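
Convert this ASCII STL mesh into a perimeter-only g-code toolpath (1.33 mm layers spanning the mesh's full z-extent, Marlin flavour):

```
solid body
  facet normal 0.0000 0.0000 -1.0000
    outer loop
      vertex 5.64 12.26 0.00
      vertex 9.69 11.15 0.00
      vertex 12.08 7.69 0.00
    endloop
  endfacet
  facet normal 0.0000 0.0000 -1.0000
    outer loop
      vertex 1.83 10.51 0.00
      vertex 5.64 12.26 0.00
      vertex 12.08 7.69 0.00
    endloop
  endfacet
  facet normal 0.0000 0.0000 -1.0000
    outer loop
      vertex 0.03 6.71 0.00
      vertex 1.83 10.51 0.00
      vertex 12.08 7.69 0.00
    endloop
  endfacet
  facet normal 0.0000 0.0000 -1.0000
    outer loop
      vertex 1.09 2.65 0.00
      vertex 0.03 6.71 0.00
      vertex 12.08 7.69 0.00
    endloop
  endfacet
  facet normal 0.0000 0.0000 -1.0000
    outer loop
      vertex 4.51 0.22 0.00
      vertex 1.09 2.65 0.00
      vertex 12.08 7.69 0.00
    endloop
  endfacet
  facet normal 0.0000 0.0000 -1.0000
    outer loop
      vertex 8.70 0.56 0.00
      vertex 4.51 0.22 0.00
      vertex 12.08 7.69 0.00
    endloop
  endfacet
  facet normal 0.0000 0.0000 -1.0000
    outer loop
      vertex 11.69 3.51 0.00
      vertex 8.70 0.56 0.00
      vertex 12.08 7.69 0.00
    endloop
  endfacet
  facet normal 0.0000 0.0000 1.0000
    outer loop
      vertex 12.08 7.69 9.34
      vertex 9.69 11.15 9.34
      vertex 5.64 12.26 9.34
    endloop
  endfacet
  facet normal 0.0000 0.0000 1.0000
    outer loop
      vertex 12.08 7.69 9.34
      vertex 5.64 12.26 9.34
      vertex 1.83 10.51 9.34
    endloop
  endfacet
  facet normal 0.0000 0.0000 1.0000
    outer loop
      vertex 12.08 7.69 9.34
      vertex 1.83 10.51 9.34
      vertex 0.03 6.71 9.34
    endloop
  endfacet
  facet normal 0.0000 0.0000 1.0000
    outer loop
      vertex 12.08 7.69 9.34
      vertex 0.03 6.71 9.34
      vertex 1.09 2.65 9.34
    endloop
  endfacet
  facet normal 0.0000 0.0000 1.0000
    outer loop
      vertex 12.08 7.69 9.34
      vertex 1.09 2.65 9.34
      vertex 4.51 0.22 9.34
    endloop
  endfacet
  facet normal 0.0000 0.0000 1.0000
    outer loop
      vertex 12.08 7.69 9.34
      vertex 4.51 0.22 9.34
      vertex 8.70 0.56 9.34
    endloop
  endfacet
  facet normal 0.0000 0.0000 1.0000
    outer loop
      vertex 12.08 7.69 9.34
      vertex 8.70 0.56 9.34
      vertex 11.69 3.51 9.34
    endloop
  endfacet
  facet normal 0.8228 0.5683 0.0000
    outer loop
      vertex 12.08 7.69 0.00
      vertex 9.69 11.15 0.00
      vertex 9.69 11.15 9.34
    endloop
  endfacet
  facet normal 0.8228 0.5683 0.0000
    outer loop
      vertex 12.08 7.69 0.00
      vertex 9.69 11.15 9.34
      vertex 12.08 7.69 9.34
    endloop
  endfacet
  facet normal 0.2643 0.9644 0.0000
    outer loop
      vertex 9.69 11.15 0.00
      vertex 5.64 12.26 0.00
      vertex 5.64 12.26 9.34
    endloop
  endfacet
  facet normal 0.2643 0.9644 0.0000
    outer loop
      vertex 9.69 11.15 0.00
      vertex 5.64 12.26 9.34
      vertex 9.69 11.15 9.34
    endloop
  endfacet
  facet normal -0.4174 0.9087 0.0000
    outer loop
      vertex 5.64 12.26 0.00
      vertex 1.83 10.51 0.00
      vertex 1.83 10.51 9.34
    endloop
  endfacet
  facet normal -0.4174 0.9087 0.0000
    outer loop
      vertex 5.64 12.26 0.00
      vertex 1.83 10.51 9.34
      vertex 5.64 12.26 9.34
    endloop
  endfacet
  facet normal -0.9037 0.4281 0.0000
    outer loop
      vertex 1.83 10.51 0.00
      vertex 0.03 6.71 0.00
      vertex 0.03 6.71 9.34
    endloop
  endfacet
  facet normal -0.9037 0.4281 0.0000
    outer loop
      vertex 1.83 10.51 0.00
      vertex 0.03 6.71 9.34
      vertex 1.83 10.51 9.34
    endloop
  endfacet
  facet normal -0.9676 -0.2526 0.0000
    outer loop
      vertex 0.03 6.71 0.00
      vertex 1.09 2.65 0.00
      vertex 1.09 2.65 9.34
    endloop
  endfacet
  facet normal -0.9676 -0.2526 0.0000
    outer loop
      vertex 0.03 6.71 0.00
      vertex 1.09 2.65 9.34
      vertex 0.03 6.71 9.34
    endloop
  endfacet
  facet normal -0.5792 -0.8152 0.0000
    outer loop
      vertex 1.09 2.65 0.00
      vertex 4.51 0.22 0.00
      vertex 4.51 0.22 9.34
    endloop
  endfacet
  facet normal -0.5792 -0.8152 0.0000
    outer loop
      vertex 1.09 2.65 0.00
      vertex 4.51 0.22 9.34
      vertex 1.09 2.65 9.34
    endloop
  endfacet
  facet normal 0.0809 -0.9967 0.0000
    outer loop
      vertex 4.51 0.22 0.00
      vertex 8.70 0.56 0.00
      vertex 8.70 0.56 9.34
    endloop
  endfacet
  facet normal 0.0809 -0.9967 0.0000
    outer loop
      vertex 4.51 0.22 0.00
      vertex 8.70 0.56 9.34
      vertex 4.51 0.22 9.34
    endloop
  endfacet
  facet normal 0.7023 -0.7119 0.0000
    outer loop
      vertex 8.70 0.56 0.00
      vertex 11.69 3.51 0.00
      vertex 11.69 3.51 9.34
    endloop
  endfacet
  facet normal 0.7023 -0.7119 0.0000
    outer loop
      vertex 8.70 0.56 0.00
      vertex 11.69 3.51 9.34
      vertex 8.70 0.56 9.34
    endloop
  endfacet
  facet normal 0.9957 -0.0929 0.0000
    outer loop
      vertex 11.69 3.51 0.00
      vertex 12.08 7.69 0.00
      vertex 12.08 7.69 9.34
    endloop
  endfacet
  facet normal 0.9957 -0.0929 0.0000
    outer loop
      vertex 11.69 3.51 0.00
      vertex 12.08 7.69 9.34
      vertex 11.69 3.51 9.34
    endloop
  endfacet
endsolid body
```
; perimeter-only toolpath
G21 ; units = mm
G90 ; absolute positioning
G28 ; home
; layer 1
G0 Z1.33
G0 X12.08 Y7.69
G1 X9.69 Y11.15
G1 X5.64 Y12.26
G1 X1.83 Y10.51
G1 X0.03 Y6.71
G1 X1.09 Y2.65
G1 X4.51 Y0.22
G1 X8.70 Y0.56
G1 X11.69 Y3.51
G1 X12.08 Y7.69
; layer 2
G0 Z2.67
G0 X12.08 Y7.69
G1 X9.69 Y11.15
G1 X5.64 Y12.26
G1 X1.83 Y10.51
G1 X0.03 Y6.71
G1 X1.09 Y2.65
G1 X4.51 Y0.22
G1 X8.70 Y0.56
G1 X11.69 Y3.51
G1 X12.08 Y7.69
; layer 3
G0 Z4.00
G0 X12.08 Y7.69
G1 X9.69 Y11.15
G1 X5.64 Y12.26
G1 X1.83 Y10.51
G1 X0.03 Y6.71
G1 X1.09 Y2.65
G1 X4.51 Y0.22
G1 X8.70 Y0.56
G1 X11.69 Y3.51
G1 X12.08 Y7.69
; layer 4
G0 Z5.34
G0 X12.08 Y7.69
G1 X9.69 Y11.15
G1 X5.64 Y12.26
G1 X1.83 Y10.51
G1 X0.03 Y6.71
G1 X1.09 Y2.65
G1 X4.51 Y0.22
G1 X8.70 Y0.56
G1 X11.69 Y3.51
G1 X12.08 Y7.69
; layer 5
G0 Z6.67
G0 X12.08 Y7.69
G1 X9.69 Y11.15
G1 X5.64 Y12.26
G1 X1.83 Y10.51
G1 X0.03 Y6.71
G1 X1.09 Y2.65
G1 X4.51 Y0.22
G1 X8.70 Y0.56
G1 X11.69 Y3.51
G1 X12.08 Y7.69
; layer 6
G0 Z8.01
G0 X12.08 Y7.69
G1 X9.69 Y11.15
G1 X5.64 Y12.26
G1 X1.83 Y10.51
G1 X0.03 Y6.71
G1 X1.09 Y2.65
G1 X4.51 Y0.22
G1 X8.70 Y0.56
G1 X11.69 Y3.51
G1 X12.08 Y7.69
; layer 7
G0 Z9.34
G0 X12.08 Y7.69
G1 X9.69 Y11.15
G1 X5.64 Y12.26
G1 X1.83 Y10.51
G1 X0.03 Y6.71
G1 X1.09 Y2.65
G1 X4.51 Y0.22
G1 X8.70 Y0.56
G1 X11.69 Y3.51
G1 X12.08 Y7.69
M2 ; end

The solid is a regular 9-sided prism (a cylinder approximated with 9 flat sides), circumscribed radius ≈ 6.14 mm, height ≈ 9.34 mm. Slicing at Δz = 1.33 mm — 7 equal slices spanning the solid's height, so layer i sits at z = i·h/7 — gives 7 non-empty perimeters. Each is a 9-segment closed polygon; G0 lifts to the layer z and rapids to the start vertex, then G1 traces the edges.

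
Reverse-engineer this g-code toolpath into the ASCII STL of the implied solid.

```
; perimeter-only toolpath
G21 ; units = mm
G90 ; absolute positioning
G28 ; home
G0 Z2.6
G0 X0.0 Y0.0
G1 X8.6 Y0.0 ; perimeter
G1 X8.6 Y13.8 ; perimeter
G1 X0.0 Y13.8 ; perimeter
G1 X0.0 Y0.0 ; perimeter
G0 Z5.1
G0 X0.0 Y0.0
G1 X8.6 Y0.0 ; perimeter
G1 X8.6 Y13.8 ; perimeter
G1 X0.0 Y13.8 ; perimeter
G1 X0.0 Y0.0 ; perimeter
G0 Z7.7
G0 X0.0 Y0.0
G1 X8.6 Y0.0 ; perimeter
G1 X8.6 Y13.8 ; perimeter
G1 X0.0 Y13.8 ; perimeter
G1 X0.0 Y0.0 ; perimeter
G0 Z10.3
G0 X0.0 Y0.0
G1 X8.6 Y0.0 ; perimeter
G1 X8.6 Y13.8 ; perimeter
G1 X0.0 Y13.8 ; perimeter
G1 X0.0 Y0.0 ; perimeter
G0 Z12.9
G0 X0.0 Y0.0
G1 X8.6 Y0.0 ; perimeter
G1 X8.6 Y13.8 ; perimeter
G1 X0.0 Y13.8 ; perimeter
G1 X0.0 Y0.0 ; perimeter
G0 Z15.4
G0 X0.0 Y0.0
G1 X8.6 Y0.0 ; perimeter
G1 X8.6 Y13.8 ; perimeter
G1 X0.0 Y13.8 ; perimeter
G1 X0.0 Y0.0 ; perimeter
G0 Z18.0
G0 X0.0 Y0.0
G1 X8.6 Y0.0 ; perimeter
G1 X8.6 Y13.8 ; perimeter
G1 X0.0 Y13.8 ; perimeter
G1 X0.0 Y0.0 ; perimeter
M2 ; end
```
solid part
  facet normal 0.0000 0.0000 -1.0000
    outer loop
      vertex 8.6 13.8 0.0
      vertex 8.6 0.0 0.0
      vertex 0.0 0.0 0.0
    endloop
  endfacet
  facet normal 0.0000 0.0000 -1.0000
    outer loop
      vertex 0.0 13.8 0.0
      vertex 8.6 13.8 0.0
      vertex 0.0 0.0 0.0
    endloop
  endfacet
  facet normal 0.0000 0.0000 1.0000
    outer loop
      vertex 0.0 0.0 18.0
      vertex 8.6 0.0 18.0
      vertex 8.6 13.8 18.0
    endloop
  endfacet
  facet normal 0.0000 0.0000 1.0000
    outer loop
      vertex 0.0 0.0 18.0
      vertex 8.6 13.8 18.0
      vertex 0.0 13.8 18.0
    endloop
  endfacet
  facet normal 0.0000 -1.0000 0.0000
    outer loop
      vertex 0.0 0.0 0.0
      vertex 8.6 0.0 0.0
      vertex 8.6 0.0 18.0
    endloop
  endfacet
  facet normal 0.0000 -1.0000 0.0000
    outer loop
      vertex 0.0 0.0 0.0
      vertex 8.6 0.0 18.0
      vertex 0.0 0.0 18.0
    endloop
  endfacet
  facet normal 0.0000 1.0000 0.0000
    outer loop
      vertex 8.6 13.8 18.0
      vertex 8.6 13.8 0.0
      vertex 0.0 13.8 0.0
    endloop
  endfacet
  facet normal 0.0000 1.0000 0.0000
    outer loop
      vertex 0.0 13.8 18.0
      vertex 8.6 13.8 18.0
      vertex 0.0 13.8 0.0
    endloop
  endfacet
  facet normal -1.0000 0.0000 0.0000
    outer loop
      vertex 0.0 13.8 18.0
      vertex 0.0 13.8 0.0
      vertex 0.0 0.0 0.0
    endloop
  endfacet
  facet normal -1.0000 0.0000 0.0000
    outer loop
      vertex 0.0 0.0 18.0
      vertex 0.0 13.8 18.0
      vertex 0.0 0.0 0.0
    endloop
  endfacet
  facet normal 1.0000 0.0000 0.0000
    outer loop
      vertex 8.6 0.0 0.0
      vertex 8.6 13.8 0.0
      vertex 8.6 13.8 18.0
    endloop
  endfacet
  facet normal 1.0000 0.0000 0.0000
    outer loop
      vertex 8.6 0.0 0.0
      vertex 8.6 13.8 18.0
      vertex 8.6 0.0 18.0
    endloop
  endfacet
endsolid part

The G0 Z moves step by Δz≈2.6 mm. Every layer's G1 loop is the same polygon, so the solid is a straight extrusion of it from z=0 to z≈18. Closing with flat bottom and top caps and triangulating gives 12 facets — a rectangular box, roughly 8.6 × 13.8 mm footprint and 18 mm tall.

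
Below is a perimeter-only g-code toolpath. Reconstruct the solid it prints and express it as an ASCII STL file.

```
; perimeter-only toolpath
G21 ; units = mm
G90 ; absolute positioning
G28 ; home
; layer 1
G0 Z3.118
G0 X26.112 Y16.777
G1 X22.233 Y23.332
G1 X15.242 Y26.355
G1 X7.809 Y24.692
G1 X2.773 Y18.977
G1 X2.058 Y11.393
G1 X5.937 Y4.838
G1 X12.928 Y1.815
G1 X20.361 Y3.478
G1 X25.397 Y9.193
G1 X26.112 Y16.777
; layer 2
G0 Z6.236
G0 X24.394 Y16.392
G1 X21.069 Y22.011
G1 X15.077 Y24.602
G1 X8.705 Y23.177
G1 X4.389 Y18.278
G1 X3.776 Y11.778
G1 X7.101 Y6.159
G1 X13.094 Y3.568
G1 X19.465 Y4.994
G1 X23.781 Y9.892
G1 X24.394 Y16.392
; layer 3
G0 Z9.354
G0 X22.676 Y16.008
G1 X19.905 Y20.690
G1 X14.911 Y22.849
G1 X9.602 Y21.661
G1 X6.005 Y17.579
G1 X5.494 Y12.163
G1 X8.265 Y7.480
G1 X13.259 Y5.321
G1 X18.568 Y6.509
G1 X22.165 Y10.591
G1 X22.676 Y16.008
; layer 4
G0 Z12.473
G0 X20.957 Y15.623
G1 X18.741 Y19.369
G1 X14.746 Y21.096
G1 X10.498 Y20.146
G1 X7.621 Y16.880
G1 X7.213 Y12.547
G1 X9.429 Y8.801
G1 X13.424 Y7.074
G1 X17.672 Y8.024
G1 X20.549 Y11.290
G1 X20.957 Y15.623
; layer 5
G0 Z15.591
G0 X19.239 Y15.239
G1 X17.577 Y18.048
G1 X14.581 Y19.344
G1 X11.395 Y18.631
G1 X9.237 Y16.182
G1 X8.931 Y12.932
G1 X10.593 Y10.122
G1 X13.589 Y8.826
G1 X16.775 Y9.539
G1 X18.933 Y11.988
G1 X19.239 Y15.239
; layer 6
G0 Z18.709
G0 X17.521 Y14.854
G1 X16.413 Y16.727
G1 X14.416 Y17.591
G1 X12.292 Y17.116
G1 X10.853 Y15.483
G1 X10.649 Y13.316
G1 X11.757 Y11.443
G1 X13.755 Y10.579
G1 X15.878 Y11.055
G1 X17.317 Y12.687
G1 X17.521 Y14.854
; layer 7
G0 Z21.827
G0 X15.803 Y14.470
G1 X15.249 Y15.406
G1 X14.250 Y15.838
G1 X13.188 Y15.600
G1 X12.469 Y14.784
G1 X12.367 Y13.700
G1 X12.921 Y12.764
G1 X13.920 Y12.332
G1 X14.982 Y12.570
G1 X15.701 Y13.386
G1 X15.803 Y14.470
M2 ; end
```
solid part
  facet normal 0.0000 0.0000 -1.0000
    outer loop
      vertex 15.407 28.108 0.000
      vertex 23.397 24.653 0.000
      vertex 27.830 17.161 0.000
    endloop
  endfacet
  facet normal 0.0000 0.0000 -1.0000
    outer loop
      vertex 6.912 26.207 0.000
      vertex 15.407 28.108 0.000
      vertex 27.830 17.161 0.000
    endloop
  endfacet
  facet normal 0.0000 0.0000 -1.0000
    outer loop
      vertex 1.157 19.676 0.000
      vertex 6.912 26.207 0.000
      vertex 27.830 17.161 0.000
    endloop
  endfacet
  facet normal 0.0000 0.0000 -1.0000
    outer loop
      vertex 0.340 11.009 0.000
      vertex 1.157 19.676 0.000
      vertex 27.830 17.161 0.000
    endloop
  endfacet
  facet normal 0.0000 0.0000 -1.0000
    outer loop
      vertex 4.773 3.517 0.000
      vertex 0.340 11.009 0.000
      vertex 27.830 17.161 0.000
    endloop
  endfacet
  facet normal 0.0000 0.0000 -1.0000
    outer loop
      vertex 12.763 0.062 0.000
      vertex 4.773 3.517 0.000
      vertex 27.830 17.161 0.000
    endloop
  endfacet
  facet normal 0.0000 0.0000 -1.0000
    outer loop
      vertex 21.258 1.963 0.000
      vertex 12.763 0.062 0.000
      vertex 27.830 17.161 0.000
    endloop
  endfacet
  facet normal 0.0000 0.0000 -1.0000
    outer loop
      vertex 27.013 8.494 0.000
      vertex 21.258 1.963 0.000
      vertex 27.830 17.161 0.000
    endloop
  endfacet
  facet normal 0.7582 0.4486 0.4731
    outer loop
      vertex 27.830 17.161 0.000
      vertex 23.397 24.653 0.000
      vertex 14.085 14.085 24.945
    endloop
  endfacet
  facet normal 0.3497 0.8086 0.4731
    outer loop
      vertex 23.397 24.653 0.000
      vertex 15.407 28.108 0.000
      vertex 14.085 14.085 24.945
    endloop
  endfacet
  facet normal -0.1924 0.8597 0.4731
    outer loop
      vertex 15.407 28.108 0.000
      vertex 6.912 26.207 0.000
      vertex 14.085 14.085 24.945
    endloop
  endfacet
  facet normal -0.6610 0.5825 0.4731
    outer loop
      vertex 6.912 26.207 0.000
      vertex 1.157 19.676 0.000
      vertex 14.085 14.085 24.945
    endloop
  endfacet
  facet normal -0.8771 0.0827 0.4731
    outer loop
      vertex 1.157 19.676 0.000
      vertex 0.340 11.009 0.000
      vertex 14.085 14.085 24.945
    endloop
  endfacet
  facet normal -0.7582 -0.4486 0.4731
    outer loop
      vertex 0.340 11.009 0.000
      vertex 4.773 3.517 0.000
      vertex 14.085 14.085 24.945
    endloop
  endfacet
  facet normal -0.3497 -0.8086 0.4731
    outer loop
      vertex 4.773 3.517 0.000
      vertex 12.763 0.062 0.000
      vertex 14.085 14.085 24.945
    endloop
  endfacet
  facet normal 0.1924 -0.8597 0.4731
    outer loop
      vertex 12.763 0.062 0.000
      vertex 21.258 1.963 0.000
      vertex 14.085 14.085 24.945
    endloop
  endfacet
  facet normal 0.6610 -0.5825 0.4731
    outer loop
      vertex 21.258 1.963 0.000
      vertex 27.013 8.494 0.000
      vertex 14.085 14.085 24.945
    endloop
  endfacet
  facet normal 0.8771 -0.0827 0.4731
    outer loop
      vertex 27.013 8.494 0.000
      vertex 27.830 17.161 0.000
      vertex 14.085 14.085 24.945
    endloop
  endfacet
endsolid part

The G0 Z moves step by Δz≈3.118 mm. The G1 loops shrink linearly with z, so the solid tapers from its base footprint up to z≈24.9. Closing with a flat bottom cap and the tapered top and triangulating gives 18 facets — a regular 10-sided pyramid, base circumscribed radius ≈ 14.1 mm, apex at z ≈ 24.9 mm.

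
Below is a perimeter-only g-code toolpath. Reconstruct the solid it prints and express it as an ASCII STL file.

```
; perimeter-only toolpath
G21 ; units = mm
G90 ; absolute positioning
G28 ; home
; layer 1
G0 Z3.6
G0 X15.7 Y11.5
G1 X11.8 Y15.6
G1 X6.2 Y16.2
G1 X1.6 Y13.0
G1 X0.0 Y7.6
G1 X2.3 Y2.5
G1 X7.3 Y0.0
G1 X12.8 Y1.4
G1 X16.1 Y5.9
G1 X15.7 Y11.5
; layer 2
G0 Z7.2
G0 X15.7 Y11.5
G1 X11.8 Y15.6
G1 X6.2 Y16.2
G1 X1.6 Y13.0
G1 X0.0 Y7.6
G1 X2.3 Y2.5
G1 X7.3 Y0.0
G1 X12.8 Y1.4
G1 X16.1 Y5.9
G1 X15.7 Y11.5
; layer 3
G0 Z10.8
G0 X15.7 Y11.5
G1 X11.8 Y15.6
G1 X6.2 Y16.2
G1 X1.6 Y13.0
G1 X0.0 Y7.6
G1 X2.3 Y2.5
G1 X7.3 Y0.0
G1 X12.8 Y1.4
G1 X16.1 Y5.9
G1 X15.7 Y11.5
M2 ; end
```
solid part
  facet normal 0.0000 0.0000 -1.0000
    outer loop
      vertex 6.2 16.2 0.0
      vertex 11.8 15.6 0.0
      vertex 15.7 11.5 0.0
    endloop
  endfacet
  facet normal 0.0000 0.0000 -1.0000
    outer loop
      vertex 1.6 13.0 0.0
      vertex 6.2 16.2 0.0
      vertex 15.7 11.5 0.0
    endloop
  endfacet
  facet normal 0.0000 0.0000 -1.0000
    outer loop
      vertex 0.0 7.6 0.0
      vertex 1.6 13.0 0.0
      vertex 15.7 11.5 0.0
    endloop
  endfacet
  facet normal 0.0000 0.0000 -1.0000
    outer loop
      vertex 2.3 2.5 0.0
      vertex 0.0 7.6 0.0
      vertex 15.7 11.5 0.0
    endloop
  endfacet
  facet normal 0.0000 0.0000 -1.0000
    outer loop
      vertex 7.3 0.0 0.0
      vertex 2.3 2.5 0.0
      vertex 15.7 11.5 0.0
    endloop
  endfacet
  facet normal 0.0000 0.0000 -1.0000
    outer loop
      vertex 12.8 1.4 0.0
      vertex 7.3 0.0 0.0
      vertex 15.7 11.5 0.0
    endloop
  endfacet
  facet normal 0.0000 0.0000 -1.0000
    outer loop
      vertex 16.1 5.9 0.0
      vertex 12.8 1.4 0.0
      vertex 15.7 11.5 0.0
    endloop
  endfacet
  facet normal 0.0000 0.0000 1.0000
    outer loop
      vertex 15.7 11.5 10.8
      vertex 11.8 15.6 10.8
      vertex 6.2 16.2 10.8
    endloop
  endfacet
  facet normal 0.0000 0.0000 1.0000
    outer loop
      vertex 15.7 11.5 10.8
      vertex 6.2 16.2 10.8
      vertex 1.6 13.0 10.8
    endloop
  endfacet
  facet normal 0.0000 0.0000 1.0000
    outer loop
      vertex 15.7 11.5 10.8
      vertex 1.6 13.0 10.8
      vertex 0.0 7.6 10.8
    endloop
  endfacet
  facet normal 0.0000 0.0000 1.0000
    outer loop
      vertex 15.7 11.5 10.8
      vertex 0.0 7.6 10.8
      vertex 2.3 2.5 10.8
    endloop
  endfacet
  facet normal 0.0000 0.0000 1.0000
    outer loop
      vertex 15.7 11.5 10.8
      vertex 2.3 2.5 10.8
      vertex 7.3 0.0 10.8
    endloop
  endfacet
  facet normal 0.0000 0.0000 1.0000
    outer loop
      vertex 15.7 11.5 10.8
      vertex 7.3 0.0 10.8
      vertex 12.8 1.4 10.8
    endloop
  endfacet
  facet normal 0.0000 0.0000 1.0000
    outer loop
      vertex 15.7 11.5 10.8
      vertex 12.8 1.4 10.8
      vertex 16.1 5.9 10.8
    endloop
  endfacet
  facet normal 0.7246 0.6892 0.0000
    outer loop
      vertex 15.7 11.5 0.0
      vertex 11.8 15.6 0.0
      vertex 11.8 15.6 10.8
    endloop
  endfacet
  facet normal 0.7246 0.6892 0.0000
    outer loop
      vertex 15.7 11.5 0.0
      vertex 11.8 15.6 10.8
      vertex 15.7 11.5 10.8
    endloop
  endfacet
  facet normal 0.1065 0.9943 0.0000
    outer loop
      vertex 11.8 15.6 0.0
      vertex 6.2 16.2 0.0
      vertex 6.2 16.2 10.8
    endloop
  endfacet
  facet normal 0.1065 0.9943 0.0000
    outer loop
      vertex 11.8 15.6 0.0
      vertex 6.2 16.2 10.8
      vertex 11.8 15.6 10.8
    endloop
  endfacet
  facet normal -0.5711 0.8209 0.0000
    outer loop
      vertex 6.2 16.2 0.0
      vertex 1.6 13.0 0.0
      vertex 1.6 13.0 10.8
    endloop
  endfacet
  facet normal -0.5711 0.8209 0.0000
    outer loop
      vertex 6.2 16.2 0.0
      vertex 1.6 13.0 10.8
      vertex 6.2 16.2 10.8
    endloop
  endfacet
  facet normal -0.9588 0.2841 0.0000
    outer loop
      vertex 1.6 13.0 0.0
      vertex 0.0 7.6 0.0
      vertex 0.0 7.6 10.8
    endloop
  endfacet
  facet normal -0.9588 0.2841 0.0000
    outer loop
      vertex 1.6 13.0 0.0
      vertex 0.0 7.6 10.8
      vertex 1.6 13.0 10.8
    endloop
  endfacet
  facet normal -0.9116 -0.4111 0.0000
    outer loop
      vertex 0.0 7.6 0.0
      vertex 2.3 2.5 0.0
      vertex 2.3 2.5 10.8
    endloop
  endfacet
  facet normal -0.9116 -0.4111 0.0000
    outer loop
      vertex 0.0 7.6 0.0
      vertex 2.3 2.5 10.8
      vertex 0.0 7.6 10.8
    endloop
  endfacet
  facet normal -0.4472 -0.8944 0.0000
    outer loop
      vertex 2.3 2.5 0.0
      vertex 7.3 0.0 0.0
      vertex 7.3 0.0 10.8
    endloop
  endfacet
  facet normal -0.4472 -0.8944 0.0000
    outer loop
      vertex 2.3 2.5 0.0
      vertex 7.3 0.0 10.8
      vertex 2.3 2.5 10.8
    endloop
  endfacet
  facet normal 0.2467 -0.9691 0.0000
    outer loop
      vertex 7.3 0.0 0.0
      vertex 12.8 1.4 0.0
      vertex 12.8 1.4 10.8
    endloop
  endfacet
  facet normal 0.2467 -0.9691 0.0000
    outer loop
      vertex 7.3 0.0 0.0
      vertex 12.8 1.4 10.8
      vertex 7.3 0.0 10.8
    endloop
  endfacet
  facet normal 0.8064 -0.5914 0.0000
    outer loop
      vertex 12.8 1.4 0.0
      vertex 16.1 5.9 0.0
      vertex 16.1 5.9 10.8
    endloop
  endfacet
  facet normal 0.8064 -0.5914 0.0000
    outer loop
      vertex 12.8 1.4 0.0
      vertex 16.1 5.9 10.8
      vertex 12.8 1.4 10.8
    endloop
  endfacet
  facet normal 0.9975 0.0712 0.0000
    outer loop
      vertex 16.1 5.9 0.0
      vertex 15.7 11.5 0.0
      vertex 15.7 11.5 10.8
    endloop
  endfacet
  facet normal 0.9975 0.0712 0.0000
    outer loop
      vertex 16.1 5.9 0.0
      vertex 15.7 11.5 10.8
      vertex 16.1 5.9 10.8
    endloop
  endfacet
endsolid part

The G0 Z moves step by Δz≈3.6 mm. Every layer's G1 loop is the same polygon, so the solid is a straight extrusion of it from z=0 to z≈10.8. Closing with flat bottom and top caps and triangulating gives 32 facets — a regular 9-sided prism (a cylinder approximated with 9 flat sides), circumscribed radius ≈ 8.2 mm, height ≈ 10.8 mm.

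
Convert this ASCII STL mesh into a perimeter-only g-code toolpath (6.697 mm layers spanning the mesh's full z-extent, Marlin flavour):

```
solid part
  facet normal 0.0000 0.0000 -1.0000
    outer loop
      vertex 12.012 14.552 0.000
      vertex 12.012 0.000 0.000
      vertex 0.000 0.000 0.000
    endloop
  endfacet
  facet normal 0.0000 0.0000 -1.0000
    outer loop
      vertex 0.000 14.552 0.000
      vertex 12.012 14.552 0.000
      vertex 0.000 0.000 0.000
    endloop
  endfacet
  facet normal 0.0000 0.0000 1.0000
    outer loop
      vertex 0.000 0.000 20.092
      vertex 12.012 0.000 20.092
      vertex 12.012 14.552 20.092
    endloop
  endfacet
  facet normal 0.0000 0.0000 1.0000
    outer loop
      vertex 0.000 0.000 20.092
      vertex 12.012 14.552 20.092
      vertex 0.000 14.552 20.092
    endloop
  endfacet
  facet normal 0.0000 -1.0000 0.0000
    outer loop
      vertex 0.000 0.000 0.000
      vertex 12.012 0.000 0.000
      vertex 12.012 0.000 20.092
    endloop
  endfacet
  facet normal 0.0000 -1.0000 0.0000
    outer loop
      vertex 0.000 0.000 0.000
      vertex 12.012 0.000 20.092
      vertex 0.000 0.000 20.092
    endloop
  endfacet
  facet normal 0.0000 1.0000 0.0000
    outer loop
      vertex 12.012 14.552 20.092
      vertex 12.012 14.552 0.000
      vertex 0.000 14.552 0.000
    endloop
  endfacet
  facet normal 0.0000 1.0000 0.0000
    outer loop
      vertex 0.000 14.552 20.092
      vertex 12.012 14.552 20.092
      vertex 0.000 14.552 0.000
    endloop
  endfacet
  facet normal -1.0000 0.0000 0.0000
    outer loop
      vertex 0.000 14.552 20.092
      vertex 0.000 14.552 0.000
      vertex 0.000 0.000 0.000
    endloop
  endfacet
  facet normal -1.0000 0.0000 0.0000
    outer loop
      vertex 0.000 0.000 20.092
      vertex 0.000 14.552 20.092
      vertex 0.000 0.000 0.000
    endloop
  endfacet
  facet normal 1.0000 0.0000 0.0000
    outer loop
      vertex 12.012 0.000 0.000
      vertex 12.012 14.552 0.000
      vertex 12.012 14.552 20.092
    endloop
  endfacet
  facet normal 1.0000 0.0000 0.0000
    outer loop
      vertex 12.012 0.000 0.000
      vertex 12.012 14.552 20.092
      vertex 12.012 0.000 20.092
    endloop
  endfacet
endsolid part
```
; perimeter-only toolpath
G21 ; units = mm
G90 ; absolute positioning
G28 ; home
; layer 1
G0 Z6.697
G0 X0.000 Y0.000
G1 X12.012 Y0.000
G1 X12.012 Y14.552
G1 X0.000 Y14.552
G1 X0.000 Y0.000
; layer 2
G0 Z13.395
G0 X0.000 Y0.000
G1 X12.012 Y0.000
G1 X12.012 Y14.552
G1 X0.000 Y14.552
G1 X0.000 Y0.000
; layer 3
G0 Z20.092
G0 X0.000 Y0.000
G1 X12.012 Y0.000
G1 X12.012 Y14.552
G1 X0.000 Y14.552
G1 X0.000 Y0.000
M2 ; end

The solid is a rectangular box, roughly 12 × 14.6 mm footprint and 20.1 mm tall. Slicing at Δz = 6.697 mm — 3 equal slices spanning the solid's height, so layer i sits at z = i·h/3 — gives 3 non-empty perimeters. Each is a 4-segment closed polygon; G0 lifts to the layer z and rapids to the start vertex, then G1 traces the edges.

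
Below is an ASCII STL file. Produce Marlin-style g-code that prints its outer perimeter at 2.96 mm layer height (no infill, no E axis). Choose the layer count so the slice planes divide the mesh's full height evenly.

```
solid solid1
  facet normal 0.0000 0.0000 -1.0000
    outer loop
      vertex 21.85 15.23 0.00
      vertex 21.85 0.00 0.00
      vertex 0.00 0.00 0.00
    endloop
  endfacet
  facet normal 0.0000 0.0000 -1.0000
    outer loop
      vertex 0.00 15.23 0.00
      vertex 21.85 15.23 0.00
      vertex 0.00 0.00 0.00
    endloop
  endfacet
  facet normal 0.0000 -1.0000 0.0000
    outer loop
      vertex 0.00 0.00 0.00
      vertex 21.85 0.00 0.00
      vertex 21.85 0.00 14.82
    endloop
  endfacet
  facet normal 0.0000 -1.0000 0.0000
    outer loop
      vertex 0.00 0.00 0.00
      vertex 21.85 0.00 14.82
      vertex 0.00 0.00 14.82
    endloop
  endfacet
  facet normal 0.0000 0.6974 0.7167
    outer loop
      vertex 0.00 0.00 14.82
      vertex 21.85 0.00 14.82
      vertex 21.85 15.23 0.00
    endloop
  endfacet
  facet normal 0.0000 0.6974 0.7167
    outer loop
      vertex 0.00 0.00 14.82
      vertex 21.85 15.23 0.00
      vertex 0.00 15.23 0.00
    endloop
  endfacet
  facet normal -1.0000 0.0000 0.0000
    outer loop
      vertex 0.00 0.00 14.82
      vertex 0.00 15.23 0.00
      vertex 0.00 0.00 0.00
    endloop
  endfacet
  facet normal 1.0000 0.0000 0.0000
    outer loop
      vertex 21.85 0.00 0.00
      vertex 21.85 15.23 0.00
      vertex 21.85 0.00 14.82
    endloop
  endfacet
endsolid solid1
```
; perimeter-only toolpath
G21 ; units = mm
G90 ; absolute positioning
G28 ; home
; layer 1
G0 Z2.96
G0 X0.00 Y0.00
G1 X21.85 Y0.00
G1 X21.85 Y12.18
G1 X0.00 Y12.18
G1 X0.00 Y0.00
; layer 2
G0 Z5.93
G0 X0.00 Y0.00
G1 X21.85 Y0.00
G1 X21.85 Y9.14
G1 X0.00 Y9.14
G1 X0.00 Y0.00
; layer 3
G0 Z8.89
G0 X0.00 Y0.00
G1 X21.85 Y0.00
G1 X21.85 Y6.09
G1 X0.00 Y6.09
G1 X0.00 Y0.00
; layer 4
G0 Z11.86
G0 X0.00 Y0.00
G1 X21.85 Y0.00
G1 X21.85 Y3.05
G1 X0.00 Y3.05
G1 X0.00 Y0.00
M2 ; end

The solid is a wedge (ramp): 21.9 × 15.2 mm base, rising to 14.8 mm along the y=0 edge and sloping linearly to z=0 at y=15.2. Slicing at Δz = 2.96 mm — 5 equal slices spanning the solid's height, so layer i sits at z = i·h/5 — gives 4 non-empty perimeters. Each is a 4-segment closed polygon; G0 lifts to the layer z and rapids to the start vertex, then G1 traces the edges. The cross-section shrinks linearly with z (the slice at the apex is degenerate and omitted).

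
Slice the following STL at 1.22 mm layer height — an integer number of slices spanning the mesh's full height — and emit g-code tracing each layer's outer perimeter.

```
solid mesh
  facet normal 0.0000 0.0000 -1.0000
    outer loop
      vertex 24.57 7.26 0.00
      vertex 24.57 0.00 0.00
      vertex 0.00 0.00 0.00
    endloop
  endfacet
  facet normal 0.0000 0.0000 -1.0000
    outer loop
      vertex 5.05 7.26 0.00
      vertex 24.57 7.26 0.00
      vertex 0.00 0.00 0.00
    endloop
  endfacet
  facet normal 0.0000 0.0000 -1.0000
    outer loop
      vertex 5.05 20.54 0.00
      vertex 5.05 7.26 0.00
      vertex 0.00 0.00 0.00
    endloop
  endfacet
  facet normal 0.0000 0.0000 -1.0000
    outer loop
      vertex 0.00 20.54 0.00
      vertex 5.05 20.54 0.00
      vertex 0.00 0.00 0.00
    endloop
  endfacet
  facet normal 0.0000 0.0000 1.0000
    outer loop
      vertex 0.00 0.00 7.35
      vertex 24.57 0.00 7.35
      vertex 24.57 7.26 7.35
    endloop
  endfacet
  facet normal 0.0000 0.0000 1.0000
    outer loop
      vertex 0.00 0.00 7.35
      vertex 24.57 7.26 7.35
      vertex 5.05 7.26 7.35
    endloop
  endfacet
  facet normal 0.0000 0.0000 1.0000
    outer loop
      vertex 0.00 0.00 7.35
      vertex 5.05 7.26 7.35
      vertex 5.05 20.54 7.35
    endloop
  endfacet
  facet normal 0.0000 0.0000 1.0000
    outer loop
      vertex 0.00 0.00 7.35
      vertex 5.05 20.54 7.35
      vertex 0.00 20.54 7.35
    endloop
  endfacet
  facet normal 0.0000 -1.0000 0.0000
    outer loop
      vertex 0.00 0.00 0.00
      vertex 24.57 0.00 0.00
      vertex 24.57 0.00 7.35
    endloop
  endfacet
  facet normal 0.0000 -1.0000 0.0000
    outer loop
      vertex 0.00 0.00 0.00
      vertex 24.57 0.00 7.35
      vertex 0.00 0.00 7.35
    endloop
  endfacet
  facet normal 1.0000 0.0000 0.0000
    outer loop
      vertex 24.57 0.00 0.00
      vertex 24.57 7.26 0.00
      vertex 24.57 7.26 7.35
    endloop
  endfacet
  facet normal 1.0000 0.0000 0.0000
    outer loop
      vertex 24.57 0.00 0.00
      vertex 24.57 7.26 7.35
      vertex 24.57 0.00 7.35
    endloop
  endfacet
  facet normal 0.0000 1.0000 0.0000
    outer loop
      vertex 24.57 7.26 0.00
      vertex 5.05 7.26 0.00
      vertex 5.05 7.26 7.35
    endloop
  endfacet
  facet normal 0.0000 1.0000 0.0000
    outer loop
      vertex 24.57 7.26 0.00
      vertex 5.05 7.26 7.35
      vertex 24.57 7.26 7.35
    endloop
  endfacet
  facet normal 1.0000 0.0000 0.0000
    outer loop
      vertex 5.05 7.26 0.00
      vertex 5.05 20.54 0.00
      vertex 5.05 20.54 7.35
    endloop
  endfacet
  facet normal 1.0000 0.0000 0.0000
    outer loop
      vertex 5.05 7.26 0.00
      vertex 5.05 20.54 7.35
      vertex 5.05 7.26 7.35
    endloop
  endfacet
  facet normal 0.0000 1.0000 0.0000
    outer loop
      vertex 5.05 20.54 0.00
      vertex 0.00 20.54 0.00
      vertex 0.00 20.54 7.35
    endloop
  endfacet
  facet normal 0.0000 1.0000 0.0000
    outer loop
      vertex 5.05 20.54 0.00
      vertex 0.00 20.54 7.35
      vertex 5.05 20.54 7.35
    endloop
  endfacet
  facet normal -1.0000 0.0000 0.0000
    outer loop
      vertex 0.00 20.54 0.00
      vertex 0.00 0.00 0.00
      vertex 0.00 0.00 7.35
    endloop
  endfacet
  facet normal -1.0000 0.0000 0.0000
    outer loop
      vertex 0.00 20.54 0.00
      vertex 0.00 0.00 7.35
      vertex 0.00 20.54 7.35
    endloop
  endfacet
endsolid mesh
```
; perimeter-only toolpath
G21 ; units = mm
G90 ; absolute positioning
G28 ; home
; layer 1
G0 Z1.22
G0 X0.00 Y0.00
G1 X24.57 Y0.00
G1 X24.57 Y7.26
G1 X5.05 Y7.26
G1 X5.05 Y20.54
G1 X0.00 Y20.54
G1 X0.00 Y0.00
; layer 2
G0 Z2.45
G0 X0.00 Y0.00
G1 X24.57 Y0.00
G1 X24.57 Y7.26
G1 X5.05 Y7.26
G1 X5.05 Y20.54
G1 X0.00 Y20.54
G1 X0.00 Y0.00
; layer 3
G0 Z3.67
G0 X0.00 Y0.00
G1 X24.57 Y0.00
G1 X24.57 Y7.26
G1 X5.05 Y7.26
G1 X5.05 Y20.54
G1 X0.00 Y20.54
G1 X0.00 Y0.00
; layer 4
G0 Z4.90
G0 X0.00 Y0.00
G1 X24.57 Y0.00
G1 X24.57 Y7.26
G1 X5.05 Y7.26
G1 X5.05 Y20.54
G1 X0.00 Y20.54
G1 X0.00 Y0.00
; layer 5
G0 Z6.12
G0 X0.00 Y0.00
G1 X24.57 Y0.00
G1 X24.57 Y7.26
G1 X5.05 Y7.26
G1 X5.05 Y20.54
G1 X0.00 Y20.54
G1 X0.00 Y0.00
; layer 6
G0 Z7.35
G0 X0.00 Y0.00
G1 X24.57 Y0.00
G1 X24.57 Y7.26
G1 X5.05 Y7.26
G1 X5.05 Y20.54
G1 X0.00 Y20.54
G1 X0.00 Y0.00
M2 ; end

The solid is an L-shaped prism: outer 24.6 × 20.5 mm, arm thicknesses ≈ 7.26 mm (horizontal) and 5.05 mm (vertical), extruded 7.35 mm in z. Slicing at Δz = 1.22 mm — 6 equal slices spanning the solid's height, so layer i sits at z = i·h/6 — gives 6 non-empty perimeters. Each is a 6-segment closed polygon; G0 lifts to the layer z and rapids to the start vertex, then G1 traces the edges.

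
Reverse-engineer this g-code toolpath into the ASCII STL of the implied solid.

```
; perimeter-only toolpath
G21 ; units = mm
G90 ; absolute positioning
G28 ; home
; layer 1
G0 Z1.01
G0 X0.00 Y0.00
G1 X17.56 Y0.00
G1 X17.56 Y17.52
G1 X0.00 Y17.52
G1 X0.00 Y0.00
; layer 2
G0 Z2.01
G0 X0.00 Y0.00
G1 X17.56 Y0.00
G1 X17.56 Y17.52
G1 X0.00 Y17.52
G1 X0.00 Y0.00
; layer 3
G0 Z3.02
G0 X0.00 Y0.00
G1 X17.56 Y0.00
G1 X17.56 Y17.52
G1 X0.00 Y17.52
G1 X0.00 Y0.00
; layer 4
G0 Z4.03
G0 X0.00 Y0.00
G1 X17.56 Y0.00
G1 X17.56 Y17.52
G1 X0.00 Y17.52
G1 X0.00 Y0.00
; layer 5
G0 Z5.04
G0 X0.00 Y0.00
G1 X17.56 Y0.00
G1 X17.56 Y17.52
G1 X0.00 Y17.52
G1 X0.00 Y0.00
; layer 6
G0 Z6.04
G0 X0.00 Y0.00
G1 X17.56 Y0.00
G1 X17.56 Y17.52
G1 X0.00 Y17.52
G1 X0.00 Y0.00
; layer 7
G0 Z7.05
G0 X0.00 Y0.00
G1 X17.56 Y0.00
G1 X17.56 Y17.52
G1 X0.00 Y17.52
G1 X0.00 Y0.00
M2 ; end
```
solid part
  facet normal 0.0000 0.0000 -1.0000
    outer loop
      vertex 17.56 17.52 0.00
      vertex 17.56 0.00 0.00
      vertex 0.00 0.00 0.00
    endloop
  endfacet
  facet normal 0.0000 0.0000 -1.0000
    outer loop
      vertex 0.00 17.52 0.00
      vertex 17.56 17.52 0.00
      vertex 0.00 0.00 0.00
    endloop
  endfacet
  facet normal 0.0000 0.0000 1.0000
    outer loop
      vertex 0.00 0.00 7.05
      vertex 17.56 0.00 7.05
      vertex 17.56 17.52 7.05
    endloop
  endfacet
  facet normal 0.0000 0.0000 1.0000
    outer loop
      vertex 0.00 0.00 7.05
      vertex 17.56 17.52 7.05
      vertex 0.00 17.52 7.05
    endloop
  endfacet
  facet normal 0.0000 -1.0000 0.0000
    outer loop
      vertex 0.00 0.00 0.00
      vertex 17.56 0.00 0.00
      vertex 17.56 0.00 7.05
    endloop
  endfacet
  facet normal 0.0000 -1.0000 0.0000
    outer loop
      vertex 0.00 0.00 0.00
      vertex 17.56 0.00 7.05
      vertex 0.00 0.00 7.05
    endloop
  endfacet
  facet normal 0.0000 1.0000 0.0000
    outer loop
      vertex 17.56 17.52 7.05
      vertex 17.56 17.52 0.00
      vertex 0.00 17.52 0.00
    endloop
  endfacet
  facet normal 0.0000 1.0000 0.0000
    outer loop
      vertex 0.00 17.52 7.05
      vertex 17.56 17.52 7.05
      vertex 0.00 17.52 0.00
    endloop
  endfacet
  facet normal -1.0000 0.0000 0.0000
    outer loop
      vertex 0.00 17.52 7.05
      vertex 0.00 17.52 0.00
      vertex 0.00 0.00 0.00
    endloop
  endfacet
  facet normal -1.0000 0.0000 0.0000
    outer loop
      vertex 0.00 0.00 7.05
      vertex 0.00 17.52 7.05
      vertex 0.00 0.00 0.00
    endloop
  endfacet
  facet normal 1.0000 0.0000 0.0000
    outer loop
      vertex 17.56 0.00 0.00
      vertex 17.56 17.52 0.00
      vertex 17.56 17.52 7.05
    endloop
  endfacet
  facet normal 1.0000 0.0000 0.0000
    outer loop
      vertex 17.56 0.00 0.00
      vertex 17.56 17.52 7.05
      vertex 17.56 0.00 7.05
    endloop
  endfacet
endsolid part

The G0 Z moves step by Δz≈1.01 mm. Every layer's G1 loop is the same polygon, so the solid is a straight extrusion of it from z=0 to z≈7.05. Closing with flat bottom and top caps and triangulating gives 12 facets — a rectangular box, roughly 17.6 × 17.5 mm footprint and 7.05 mm tall.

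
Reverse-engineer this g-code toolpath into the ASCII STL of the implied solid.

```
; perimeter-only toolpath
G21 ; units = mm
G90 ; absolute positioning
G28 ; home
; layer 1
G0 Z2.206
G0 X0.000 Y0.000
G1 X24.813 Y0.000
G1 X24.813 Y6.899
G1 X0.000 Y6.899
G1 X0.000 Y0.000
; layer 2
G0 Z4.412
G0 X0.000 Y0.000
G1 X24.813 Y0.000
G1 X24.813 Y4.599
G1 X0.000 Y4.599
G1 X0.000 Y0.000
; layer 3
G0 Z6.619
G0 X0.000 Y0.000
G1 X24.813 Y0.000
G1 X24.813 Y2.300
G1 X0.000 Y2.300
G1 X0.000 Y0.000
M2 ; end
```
solid part
  facet normal 0.0000 0.0000 -1.0000
    outer loop
      vertex 24.813 9.199 0.000
      vertex 24.813 0.000 0.000
      vertex 0.000 0.000 0.000
    endloop
  endfacet
  facet normal 0.0000 0.0000 -1.0000
    outer loop
      vertex 0.000 9.199 0.000
      vertex 24.813 9.199 0.000
      vertex 0.000 0.000 0.000
    endloop
  endfacet
  facet normal 0.0000 -1.0000 0.0000
    outer loop
      vertex 0.000 0.000 0.000
      vertex 24.813 0.000 0.000
      vertex 24.813 0.000 8.825
    endloop
  endfacet
  facet normal 0.0000 -1.0000 0.0000
    outer loop
      vertex 0.000 0.000 0.000
      vertex 24.813 0.000 8.825
      vertex 0.000 0.000 8.825
    endloop
  endfacet
  facet normal 0.0000 0.6923 0.7216
    outer loop
      vertex 0.000 0.000 8.825
      vertex 24.813 0.000 8.825
      vertex 24.813 9.199 0.000
    endloop
  endfacet
  facet normal 0.0000 0.6923 0.7216
    outer loop
      vertex 0.000 0.000 8.825
      vertex 24.813 9.199 0.000
      vertex 0.000 9.199 0.000
    endloop
  endfacet
  facet normal -1.0000 0.0000 0.0000
    outer loop
      vertex 0.000 0.000 8.825
      vertex 0.000 9.199 0.000
      vertex 0.000 0.000 0.000
    endloop
  endfacet
  facet normal 1.0000 0.0000 0.0000
    outer loop
      vertex 24.813 0.000 0.000
      vertex 24.813 9.199 0.000
      vertex 24.813 0.000 8.825
    endloop
  endfacet
endsolid part

The G0 Z moves step by Δz≈2.206 mm. The G1 loops shrink linearly with z, so the solid tapers from its base footprint up to z≈8.82. Closing with a flat bottom cap and the tapered top and triangulating gives 8 facets — a wedge (ramp): 24.8 × 9.2 mm base, rising to 8.82 mm along the y=0 edge and sloping linearly to z=0 at y=9.2.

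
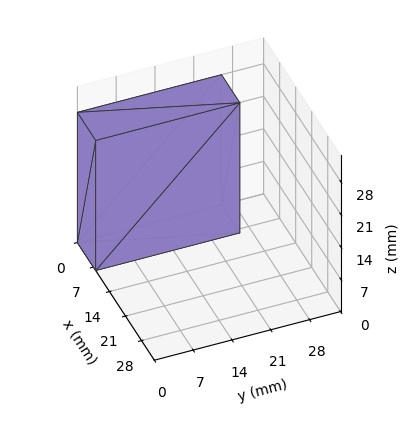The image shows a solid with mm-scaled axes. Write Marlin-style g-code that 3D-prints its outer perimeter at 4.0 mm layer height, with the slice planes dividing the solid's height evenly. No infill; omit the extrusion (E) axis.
Reading the render: the shape is a rectangular box, roughly 8 × 26 mm footprint and 28 mm tall (dimensions read to the nearest mm from the axis ticks). For the g-code, the solid's height is divided into equal slices at the stated Δz and each level perimeter traced with G1 moves after a G0 lift.

; perimeter-only toolpath
G21 ; units = mm
G90 ; absolute positioning
G28 ; home
; layer 1
G0 Z4.0
G0 X0.0 Y0.0
G1 X8.0 Y0.0
G1 X8.0 Y26.0
G1 X0.0 Y26.0
G1 X0.0 Y0.0
; layer 2
G0 Z8.0
G0 X0.0 Y0.0
G1 X8.0 Y0.0
G1 X8.0 Y26.0
G1 X0.0 Y26.0
G1 X0.0 Y0.0
; layer 3
G0 Z12.0
G0 X0.0 Y0.0
G1 X8.0 Y0.0
G1 X8.0 Y26.0
G1 X0.0 Y26.0
G1 X0.0 Y0.0
; layer 4
G0 Z16.0
G0 X0.0 Y0.0
G1 X8.0 Y0.0
G1 X8.0 Y26.0
G1 X0.0 Y26.0
G1 X0.0 Y0.0
; layer 5
G0 Z20.0
G0 X0.0 Y0.0
G1 X8.0 Y0.0
G1 X8.0 Y26.0
G1 X0.0 Y26.0
G1 X0.0 Y0.0
; layer 6
G0 Z24.0
G0 X0.0 Y0.0
G1 X8.0 Y0.0
G1 X8.0 Y26.0
G1 X0.0 Y26.0
G1 X0.0 Y0.0
; layer 7
G0 Z28.0
G0 X0.0 Y0.0
G1 X8.0 Y0.0
G1 X8.0 Y26.0
G1 X0.0 Y26.0
G1 X0.0 Y0.0
M2 ; end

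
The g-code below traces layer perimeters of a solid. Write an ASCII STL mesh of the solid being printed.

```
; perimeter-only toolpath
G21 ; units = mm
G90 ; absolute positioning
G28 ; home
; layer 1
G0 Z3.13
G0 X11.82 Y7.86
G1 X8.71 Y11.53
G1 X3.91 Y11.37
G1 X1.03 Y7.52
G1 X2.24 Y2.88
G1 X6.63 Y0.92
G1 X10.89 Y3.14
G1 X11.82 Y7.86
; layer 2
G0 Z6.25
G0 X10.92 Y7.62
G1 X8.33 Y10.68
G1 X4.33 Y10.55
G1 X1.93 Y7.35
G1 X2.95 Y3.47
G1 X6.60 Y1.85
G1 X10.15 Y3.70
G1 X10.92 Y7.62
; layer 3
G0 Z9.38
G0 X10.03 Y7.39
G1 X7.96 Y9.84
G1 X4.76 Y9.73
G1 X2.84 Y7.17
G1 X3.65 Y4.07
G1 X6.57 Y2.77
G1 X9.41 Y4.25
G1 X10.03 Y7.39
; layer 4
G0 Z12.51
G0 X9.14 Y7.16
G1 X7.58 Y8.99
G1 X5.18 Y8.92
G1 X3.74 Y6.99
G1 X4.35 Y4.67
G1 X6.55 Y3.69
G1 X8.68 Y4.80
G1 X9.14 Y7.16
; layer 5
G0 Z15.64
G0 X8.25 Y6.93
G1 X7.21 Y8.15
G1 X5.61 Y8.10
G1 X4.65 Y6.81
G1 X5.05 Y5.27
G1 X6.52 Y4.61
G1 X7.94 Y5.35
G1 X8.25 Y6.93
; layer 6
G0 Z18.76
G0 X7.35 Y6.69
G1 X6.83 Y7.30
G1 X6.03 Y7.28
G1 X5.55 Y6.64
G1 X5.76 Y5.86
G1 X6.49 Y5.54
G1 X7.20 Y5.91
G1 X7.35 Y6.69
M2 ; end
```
solid part
  facet normal 0.0000 0.0000 -1.0000
    outer loop
      vertex 3.48 12.19 0.00
      vertex 9.08 12.37 0.00
      vertex 12.71 8.09 0.00
    endloop
  endfacet
  facet normal 0.0000 0.0000 -1.0000
    outer loop
      vertex 0.12 7.70 0.00
      vertex 3.48 12.19 0.00
      vertex 12.71 8.09 0.00
    endloop
  endfacet
  facet normal 0.0000 0.0000 -1.0000
    outer loop
      vertex 1.54 2.28 0.00
      vertex 0.12 7.70 0.00
      vertex 12.71 8.09 0.00
    endloop
  endfacet
  facet normal 0.0000 0.0000 -1.0000
    outer loop
      vertex 6.66 0.00 0.00
      vertex 1.54 2.28 0.00
      vertex 12.71 8.09 0.00
    endloop
  endfacet
  facet normal 0.0000 0.0000 -1.0000
    outer loop
      vertex 11.63 2.59 0.00
      vertex 6.66 0.00 0.00
      vertex 12.71 8.09 0.00
    endloop
  endfacet
  facet normal 0.7370 0.6251 0.2570
    outer loop
      vertex 12.71 8.09 0.00
      vertex 9.08 12.37 0.00
      vertex 6.46 6.46 21.89
    endloop
  endfacet
  facet normal -0.0310 0.9659 0.2571
    outer loop
      vertex 9.08 12.37 0.00
      vertex 3.48 12.19 0.00
      vertex 6.46 6.46 21.89
    endloop
  endfacet
  facet normal -0.7738 0.5790 0.2569
    outer loop
      vertex 3.48 12.19 0.00
      vertex 0.12 7.70 0.00
      vertex 6.46 6.46 21.89
    endloop
  endfacet
  facet normal -0.9349 -0.2449 0.2569
    outer loop
      vertex 0.12 7.70 0.00
      vertex 1.54 2.28 0.00
      vertex 6.46 6.46 21.89
    endloop
  endfacet
  facet normal -0.3931 -0.8828 0.2569
    outer loop
      vertex 1.54 2.28 0.00
      vertex 6.66 0.00 0.00
      vertex 6.46 6.46 21.89
    endloop
  endfacet
  facet normal 0.4466 -0.8570 0.2570
    outer loop
      vertex 6.66 0.00 0.00
      vertex 11.63 2.59 0.00
      vertex 6.46 6.46 21.89
    endloop
  endfacet
  facet normal 0.9483 -0.1862 0.2569
    outer loop
      vertex 11.63 2.59 0.00
      vertex 12.71 8.09 0.00
      vertex 6.46 6.46 21.89
    endloop
  endfacet
endsolid part

The G0 Z moves step by Δz≈3.13 mm. The G1 loops shrink linearly with z, so the solid tapers from its base footprint up to z≈21.9. Closing with a flat bottom cap and the tapered top and triangulating gives 12 facets — a regular 7-sided pyramid, base circumscribed radius ≈ 6.46 mm, apex at z ≈ 21.9 mm.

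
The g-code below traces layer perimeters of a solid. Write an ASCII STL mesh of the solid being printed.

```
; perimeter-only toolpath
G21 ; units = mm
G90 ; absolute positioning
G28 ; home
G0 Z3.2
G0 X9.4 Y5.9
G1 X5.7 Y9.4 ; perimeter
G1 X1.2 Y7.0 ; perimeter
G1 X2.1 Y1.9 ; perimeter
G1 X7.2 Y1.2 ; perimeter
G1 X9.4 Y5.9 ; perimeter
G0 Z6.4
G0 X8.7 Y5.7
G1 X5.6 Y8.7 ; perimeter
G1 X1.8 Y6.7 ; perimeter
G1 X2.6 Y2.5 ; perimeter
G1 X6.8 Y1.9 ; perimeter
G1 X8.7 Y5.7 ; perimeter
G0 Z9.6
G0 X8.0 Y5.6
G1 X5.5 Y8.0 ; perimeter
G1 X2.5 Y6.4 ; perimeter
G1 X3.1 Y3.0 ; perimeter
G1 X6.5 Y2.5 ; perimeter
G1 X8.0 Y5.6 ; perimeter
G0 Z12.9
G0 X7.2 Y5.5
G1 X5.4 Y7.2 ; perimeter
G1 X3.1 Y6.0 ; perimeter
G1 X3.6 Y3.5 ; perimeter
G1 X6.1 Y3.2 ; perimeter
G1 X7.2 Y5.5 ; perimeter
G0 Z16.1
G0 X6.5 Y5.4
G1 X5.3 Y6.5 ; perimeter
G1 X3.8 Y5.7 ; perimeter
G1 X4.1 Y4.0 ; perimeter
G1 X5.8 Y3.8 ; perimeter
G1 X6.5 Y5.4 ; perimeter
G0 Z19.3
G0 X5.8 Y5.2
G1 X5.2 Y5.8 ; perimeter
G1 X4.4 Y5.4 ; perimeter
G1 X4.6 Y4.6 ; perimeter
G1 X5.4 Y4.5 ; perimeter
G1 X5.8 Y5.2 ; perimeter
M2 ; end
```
solid part
  facet normal 0.0000 0.0000 -1.0000
    outer loop
      vertex 0.5 7.3 0.0
      vertex 5.8 10.1 0.0
      vertex 10.1 6.0 0.0
    endloop
  endfacet
  facet normal 0.0000 0.0000 -1.0000
    outer loop
      vertex 1.6 1.4 0.0
      vertex 0.5 7.3 0.0
      vertex 10.1 6.0 0.0
    endloop
  endfacet
  facet normal 0.0000 0.0000 -1.0000
    outer loop
      vertex 7.5 0.6 0.0
      vertex 1.6 1.4 0.0
      vertex 10.1 6.0 0.0
    endloop
  endfacet
  facet normal 0.6789 0.7120 0.1793
    outer loop
      vertex 10.1 6.0 0.0
      vertex 5.8 10.1 0.0
      vertex 5.1 5.1 22.5
    endloop
  endfacet
  facet normal -0.4596 0.8699 0.1790
    outer loop
      vertex 5.8 10.1 0.0
      vertex 0.5 7.3 0.0
      vertex 5.1 5.1 22.5
    endloop
  endfacet
  facet normal -0.9670 -0.1803 0.1801
    outer loop
      vertex 0.5 7.3 0.0
      vertex 1.6 1.4 0.0
      vertex 5.1 5.1 22.5
    endloop
  endfacet
  facet normal -0.1321 -0.9746 0.1808
    outer loop
      vertex 1.6 1.4 0.0
      vertex 7.5 0.6 0.0
      vertex 5.1 5.1 22.5
    endloop
  endfacet
  facet normal 0.8863 -0.4267 0.1799
    outer loop
      vertex 7.5 0.6 0.0
      vertex 10.1 6.0 0.0
      vertex 5.1 5.1 22.5
    endloop
  endfacet
endsolid part

The G0 Z moves step by Δz≈3.2 mm. The G1 loops shrink linearly with z, so the solid tapers from its base footprint up to z≈22.5. Closing with a flat bottom cap and the tapered top and triangulating gives 8 facets — a regular 5-sided pyramid, base circumscribed radius ≈ 5.1 mm, apex at z ≈ 22.5 mm.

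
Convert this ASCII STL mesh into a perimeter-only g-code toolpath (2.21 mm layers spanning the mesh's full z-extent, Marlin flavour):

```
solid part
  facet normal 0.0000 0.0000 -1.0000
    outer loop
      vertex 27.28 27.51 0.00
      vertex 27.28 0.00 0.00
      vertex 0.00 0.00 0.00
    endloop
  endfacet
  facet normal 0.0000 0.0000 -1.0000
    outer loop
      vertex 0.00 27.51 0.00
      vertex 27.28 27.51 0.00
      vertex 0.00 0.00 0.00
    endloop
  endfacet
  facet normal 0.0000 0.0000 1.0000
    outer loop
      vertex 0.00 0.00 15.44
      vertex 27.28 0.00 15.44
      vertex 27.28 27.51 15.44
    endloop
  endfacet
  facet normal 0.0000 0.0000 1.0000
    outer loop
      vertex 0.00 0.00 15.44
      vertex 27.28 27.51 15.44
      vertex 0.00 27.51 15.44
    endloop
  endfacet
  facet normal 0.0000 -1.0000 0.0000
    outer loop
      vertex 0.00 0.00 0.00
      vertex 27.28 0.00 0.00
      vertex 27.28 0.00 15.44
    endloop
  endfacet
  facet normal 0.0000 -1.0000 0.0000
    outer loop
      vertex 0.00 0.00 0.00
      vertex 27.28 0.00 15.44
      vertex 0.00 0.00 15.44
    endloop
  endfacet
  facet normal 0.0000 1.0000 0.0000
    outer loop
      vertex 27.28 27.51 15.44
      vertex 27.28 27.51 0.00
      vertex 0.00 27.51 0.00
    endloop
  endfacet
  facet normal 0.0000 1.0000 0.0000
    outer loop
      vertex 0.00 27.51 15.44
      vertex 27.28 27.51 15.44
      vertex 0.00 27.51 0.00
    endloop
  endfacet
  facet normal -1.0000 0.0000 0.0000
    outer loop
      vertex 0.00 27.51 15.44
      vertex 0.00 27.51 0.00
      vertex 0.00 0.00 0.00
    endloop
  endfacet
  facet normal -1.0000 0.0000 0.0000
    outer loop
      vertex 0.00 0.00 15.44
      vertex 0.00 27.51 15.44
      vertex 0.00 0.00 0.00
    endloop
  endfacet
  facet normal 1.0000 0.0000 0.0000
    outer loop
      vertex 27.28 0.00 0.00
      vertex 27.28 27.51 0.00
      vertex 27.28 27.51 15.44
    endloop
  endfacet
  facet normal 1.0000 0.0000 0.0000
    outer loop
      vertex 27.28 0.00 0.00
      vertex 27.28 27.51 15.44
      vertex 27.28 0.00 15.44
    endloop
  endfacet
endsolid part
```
; perimeter-only toolpath
G21 ; units = mm
G90 ; absolute positioning
G28 ; home
; layer 1
G0 Z2.21
G0 X0.00 Y0.00
G1 X27.28 Y0.00
G1 X27.28 Y27.51
G1 X0.00 Y27.51
G1 X0.00 Y0.00
; layer 2
G0 Z4.41
G0 X0.00 Y0.00
G1 X27.28 Y0.00
G1 X27.28 Y27.51
G1 X0.00 Y27.51
G1 X0.00 Y0.00
; layer 3
G0 Z6.62
G0 X0.00 Y0.00
G1 X27.28 Y0.00
G1 X27.28 Y27.51
G1 X0.00 Y27.51
G1 X0.00 Y0.00
; layer 4
G0 Z8.82
G0 X0.00 Y0.00
G1 X27.28 Y0.00
G1 X27.28 Y27.51
G1 X0.00 Y27.51
G1 X0.00 Y0.00
; layer 5
G0 Z11.03
G0 X0.00 Y0.00
G1 X27.28 Y0.00
G1 X27.28 Y27.51
G1 X0.00 Y27.51
G1 X0.00 Y0.00
; layer 6
G0 Z13.23
G0 X0.00 Y0.00
G1 X27.28 Y0.00
G1 X27.28 Y27.51
G1 X0.00 Y27.51
G1 X0.00 Y0.00
; layer 7
G0 Z15.44
G0 X0.00 Y0.00
G1 X27.28 Y0.00
G1 X27.28 Y27.51
G1 X0.00 Y27.51
G1 X0.00 Y0.00
M2 ; end

The solid is a rectangular box, roughly 27.3 × 27.5 mm footprint and 15.4 mm tall. Slicing at Δz = 2.21 mm — 7 equal slices spanning the solid's height, so layer i sits at z = i·h/7 — gives 7 non-empty perimeters. Each is a 4-segment closed polygon; G0 lifts to the layer z and rapids to the start vertex, then G1 traces the edges.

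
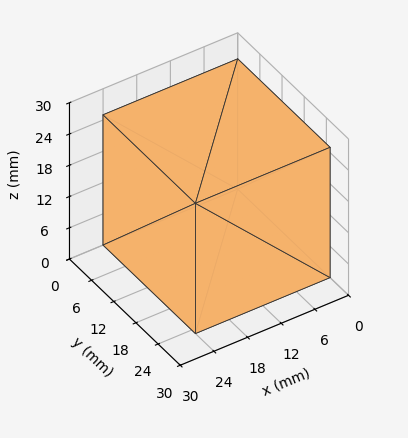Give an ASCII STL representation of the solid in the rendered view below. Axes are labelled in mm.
Reading the render: the shape is a rectangular box, roughly 24 × 25 mm footprint and 25 mm tall (dimensions read to the nearest mm from the axis ticks). For the STL, each face is triangulated and given an outward normal.

solid part
  facet normal 0.0000 0.0000 -1.0000
    outer loop
      vertex 24.000 25.000 0.000
      vertex 24.000 0.000 0.000
      vertex 0.000 0.000 0.000
    endloop
  endfacet
  facet normal 0.0000 0.0000 -1.0000
    outer loop
      vertex 0.000 25.000 0.000
      vertex 24.000 25.000 0.000
      vertex 0.000 0.000 0.000
    endloop
  endfacet
  facet normal 0.0000 0.0000 1.0000
    outer loop
      vertex 0.000 0.000 25.000
      vertex 24.000 0.000 25.000
      vertex 24.000 25.000 25.000
    endloop
  endfacet
  facet normal 0.0000 0.0000 1.0000
    outer loop
      vertex 0.000 0.000 25.000
      vertex 24.000 25.000 25.000
      vertex 0.000 25.000 25.000
    endloop
  endfacet
  facet normal 0.0000 -1.0000 0.0000
    outer loop
      vertex 0.000 0.000 0.000
      vertex 24.000 0.000 0.000
      vertex 24.000 0.000 25.000
    endloop
  endfacet
  facet normal 0.0000 -1.0000 0.0000
    outer loop
      vertex 0.000 0.000 0.000
      vertex 24.000 0.000 25.000
      vertex 0.000 0.000 25.000
    endloop
  endfacet
  facet normal 0.0000 1.0000 0.0000
    outer loop
      vertex 24.000 25.000 25.000
      vertex 24.000 25.000 0.000
      vertex 0.000 25.000 0.000
    endloop
  endfacet
  facet normal 0.0000 1.0000 0.0000
    outer loop
      vertex 0.000 25.000 25.000
      vertex 24.000 25.000 25.000
      vertex 0.000 25.000 0.000
    endloop
  endfacet
  facet normal -1.0000 0.0000 0.0000
    outer loop
      vertex 0.000 25.000 25.000
      vertex 0.000 25.000 0.000
      vertex 0.000 0.000 0.000
    endloop
  endfacet
  facet normal -1.0000 0.0000 0.0000
    outer loop
      vertex 0.000 0.000 25.000
      vertex 0.000 25.000 25.000
      vertex 0.000 0.000 0.000
    endloop
  endfacet
  facet normal 1.0000 0.0000 0.0000
    outer loop
      vertex 24.000 0.000 0.000
      vertex 24.000 25.000 0.000
      vertex 24.000 25.000 25.000
    endloop
  endfacet
  facet normal 1.0000 0.0000 0.0000
    outer loop
      vertex 24.000 0.000 0.000
      vertex 24.000 25.000 25.000
      vertex 24.000 0.000 25.000
    endloop
  endfacet
endsolid part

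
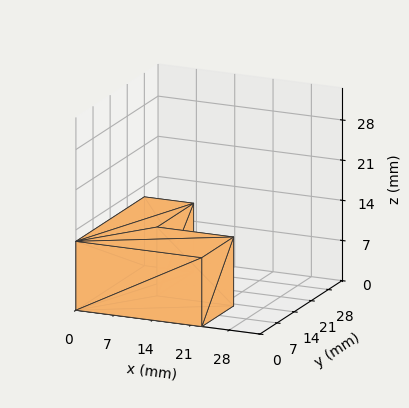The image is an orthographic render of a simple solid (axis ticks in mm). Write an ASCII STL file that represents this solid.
Reading the render: the shape is an L-shaped prism: outer 23 × 28 mm, arm thicknesses ≈ 13 mm (horizontal) and 9 mm (vertical), extruded 12 mm in z (dimensions read to the nearest mm from the axis ticks). For the STL, each face is triangulated and given an outward normal.

solid part
  facet normal 0.0000 0.0000 -1.0000
    outer loop
      vertex 23.000 13.000 0.000
      vertex 23.000 0.000 0.000
      vertex 0.000 0.000 0.000
    endloop
  endfacet
  facet normal 0.0000 0.0000 -1.0000
    outer loop
      vertex 9.000 13.000 0.000
      vertex 23.000 13.000 0.000
      vertex 0.000 0.000 0.000
    endloop
  endfacet
  facet normal 0.0000 0.0000 -1.0000
    outer loop
      vertex 9.000 28.000 0.000
      vertex 9.000 13.000 0.000
      vertex 0.000 0.000 0.000
    endloop
  endfacet
  facet normal 0.0000 0.0000 -1.0000
    outer loop
      vertex 0.000 28.000 0.000
      vertex 9.000 28.000 0.000
      vertex 0.000 0.000 0.000
    endloop
  endfacet
  facet normal 0.0000 0.0000 1.0000
    outer loop
      vertex 0.000 0.000 12.000
      vertex 23.000 0.000 12.000
      vertex 23.000 13.000 12.000
    endloop
  endfacet
  facet normal 0.0000 0.0000 1.0000
    outer loop
      vertex 0.000 0.000 12.000
      vertex 23.000 13.000 12.000
      vertex 9.000 13.000 12.000
    endloop
  endfacet
  facet normal 0.0000 0.0000 1.0000
    outer loop
      vertex 0.000 0.000 12.000
      vertex 9.000 13.000 12.000
      vertex 9.000 28.000 12.000
    endloop
  endfacet
  facet normal 0.0000 0.0000 1.0000
    outer loop
      vertex 0.000 0.000 12.000
      vertex 9.000 28.000 12.000
      vertex 0.000 28.000 12.000
    endloop
  endfacet
  facet normal 0.0000 -1.0000 0.0000
    outer loop
      vertex 0.000 0.000 0.000
      vertex 23.000 0.000 0.000
      vertex 23.000 0.000 12.000
    endloop
  endfacet
  facet normal 0.0000 -1.0000 0.0000
    outer loop
      vertex 0.000 0.000 0.000
      vertex 23.000 0.000 12.000
      vertex 0.000 0.000 12.000
    endloop
  endfacet
  facet normal 1.0000 0.0000 0.0000
    outer loop
      vertex 23.000 0.000 0.000
      vertex 23.000 13.000 0.000
      vertex 23.000 13.000 12.000
    endloop
  endfacet
  facet normal 1.0000 0.0000 0.0000
    outer loop
      vertex 23.000 0.000 0.000
      vertex 23.000 13.000 12.000
      vertex 23.000 0.000 12.000
    endloop
  endfacet
  facet normal 0.0000 1.0000 0.0000
    outer loop
      vertex 23.000 13.000 0.000
      vertex 9.000 13.000 0.000
      vertex 9.000 13.000 12.000
    endloop
  endfacet
  facet normal 0.0000 1.0000 0.0000
    outer loop
      vertex 23.000 13.000 0.000
      vertex 9.000 13.000 12.000
      vertex 23.000 13.000 12.000
    endloop
  endfacet
  facet normal 1.0000 0.0000 0.0000
    outer loop
      vertex 9.000 13.000 0.000
      vertex 9.000 28.000 0.000
      vertex 9.000 28.000 12.000
    endloop
  endfacet
  facet normal 1.0000 0.0000 0.0000
    outer loop
      vertex 9.000 13.000 0.000
      vertex 9.000 28.000 12.000
      vertex 9.000 13.000 12.000
    endloop
  endfacet
  facet normal 0.0000 1.0000 0.0000
    outer loop
      vertex 9.000 28.000 0.000
      vertex 0.000 28.000 0.000
      vertex 0.000 28.000 12.000
    endloop
  endfacet
  facet normal 0.0000 1.0000 0.0000
    outer loop
      vertex 9.000 28.000 0.000
      vertex 0.000 28.000 12.000
      vertex 9.000 28.000 12.000
    endloop
  endfacet
  facet normal -1.0000 0.0000 0.0000
    outer loop
      vertex 0.000 28.000 0.000
      vertex 0.000 0.000 0.000
      vertex 0.000 0.000 12.000
    endloop
  endfacet
  facet normal -1.0000 0.0000 0.0000
    outer loop
      vertex 0.000 28.000 0.000
      vertex 0.000 0.000 12.000
      vertex 0.000 28.000 12.000
    endloop
  endfacet
endsolid part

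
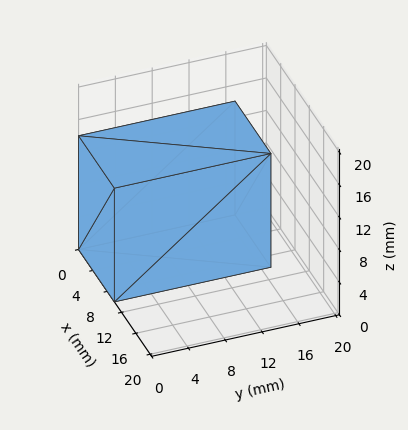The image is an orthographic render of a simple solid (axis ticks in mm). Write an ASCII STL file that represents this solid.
Reading the render: the shape is a rectangular box, roughly 10 × 17 mm footprint and 14 mm tall (dimensions read to the nearest mm from the axis ticks). For the STL, each face is triangulated and given an outward normal.

solid part
  facet normal 0.0000 0.0000 -1.0000
    outer loop
      vertex 10.00 17.00 0.00
      vertex 10.00 0.00 0.00
      vertex 0.00 0.00 0.00
    endloop
  endfacet
  facet normal 0.0000 0.0000 -1.0000
    outer loop
      vertex 0.00 17.00 0.00
      vertex 10.00 17.00 0.00
      vertex 0.00 0.00 0.00
    endloop
  endfacet
  facet normal 0.0000 0.0000 1.0000
    outer loop
      vertex 0.00 0.00 14.00
      vertex 10.00 0.00 14.00
      vertex 10.00 17.00 14.00
    endloop
  endfacet
  facet normal 0.0000 0.0000 1.0000
    outer loop
      vertex 0.00 0.00 14.00
      vertex 10.00 17.00 14.00
      vertex 0.00 17.00 14.00
    endloop
  endfacet
  facet normal 0.0000 -1.0000 0.0000
    outer loop
      vertex 0.00 0.00 0.00
      vertex 10.00 0.00 0.00
      vertex 10.00 0.00 14.00
    endloop
  endfacet
  facet normal 0.0000 -1.0000 0.0000
    outer loop
      vertex 0.00 0.00 0.00
      vertex 10.00 0.00 14.00
      vertex 0.00 0.00 14.00
    endloop
  endfacet
  facet normal 0.0000 1.0000 0.0000
    outer loop
      vertex 10.00 17.00 14.00
      vertex 10.00 17.00 0.00
      vertex 0.00 17.00 0.00
    endloop
  endfacet
  facet normal 0.0000 1.0000 0.0000
    outer loop
      vertex 0.00 17.00 14.00
      vertex 10.00 17.00 14.00
      vertex 0.00 17.00 0.00
    endloop
  endfacet
  facet normal -1.0000 0.0000 0.0000
    outer loop
      vertex 0.00 17.00 14.00
      vertex 0.00 17.00 0.00
      vertex 0.00 0.00 0.00
    endloop
  endfacet
  facet normal -1.0000 0.0000 0.0000
    outer loop
      vertex 0.00 0.00 14.00
      vertex 0.00 17.00 14.00
      vertex 0.00 0.00 0.00
    endloop
  endfacet
  facet normal 1.0000 0.0000 0.0000
    outer loop
      vertex 10.00 0.00 0.00
      vertex 10.00 17.00 0.00
      vertex 10.00 17.00 14.00
    endloop
  endfacet
  facet normal 1.0000 0.0000 0.0000
    outer loop
      vertex 10.00 0.00 0.00
      vertex 10.00 17.00 14.00
      vertex 10.00 0.00 14.00
    endloop
  endfacet
endsolid part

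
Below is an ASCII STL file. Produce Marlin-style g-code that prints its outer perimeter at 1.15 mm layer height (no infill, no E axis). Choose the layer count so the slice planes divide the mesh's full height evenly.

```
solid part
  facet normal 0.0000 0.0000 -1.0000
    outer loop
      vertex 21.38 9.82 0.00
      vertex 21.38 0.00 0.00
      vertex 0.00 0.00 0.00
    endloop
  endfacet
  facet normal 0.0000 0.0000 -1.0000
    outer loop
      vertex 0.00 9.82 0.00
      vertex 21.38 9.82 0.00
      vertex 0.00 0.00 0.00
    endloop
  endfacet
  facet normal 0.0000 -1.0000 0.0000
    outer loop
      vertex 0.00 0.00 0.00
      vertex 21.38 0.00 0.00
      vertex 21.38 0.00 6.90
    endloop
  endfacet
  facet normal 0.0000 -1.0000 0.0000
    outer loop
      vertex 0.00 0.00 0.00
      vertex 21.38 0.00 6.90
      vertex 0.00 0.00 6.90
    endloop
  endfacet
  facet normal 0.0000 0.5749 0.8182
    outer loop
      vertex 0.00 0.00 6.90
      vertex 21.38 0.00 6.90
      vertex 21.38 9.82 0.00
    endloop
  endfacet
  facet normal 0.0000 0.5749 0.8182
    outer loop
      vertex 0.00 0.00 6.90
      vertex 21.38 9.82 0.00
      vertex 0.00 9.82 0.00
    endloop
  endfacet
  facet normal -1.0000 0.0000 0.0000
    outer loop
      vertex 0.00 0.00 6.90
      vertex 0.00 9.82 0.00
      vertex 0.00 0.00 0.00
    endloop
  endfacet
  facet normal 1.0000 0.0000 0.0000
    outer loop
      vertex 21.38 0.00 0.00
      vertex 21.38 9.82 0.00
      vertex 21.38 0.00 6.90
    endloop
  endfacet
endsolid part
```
; perimeter-only toolpath
G21 ; units = mm
G90 ; absolute positioning
G28 ; home
; layer 1
G0 Z1.15
G0 X0.00 Y0.00
G1 X21.38 Y0.00
G1 X21.38 Y8.18
G1 X0.00 Y8.18
G1 X0.00 Y0.00
; layer 2
G0 Z2.30
G0 X0.00 Y0.00
G1 X21.38 Y0.00
G1 X21.38 Y6.55
G1 X0.00 Y6.55
G1 X0.00 Y0.00
; layer 3
G0 Z3.45
G0 X0.00 Y0.00
G1 X21.38 Y0.00
G1 X21.38 Y4.91
G1 X0.00 Y4.91
G1 X0.00 Y0.00
; layer 4
G0 Z4.60
G0 X0.00 Y0.00
G1 X21.38 Y0.00
G1 X21.38 Y3.27
G1 X0.00 Y3.27
G1 X0.00 Y0.00
; layer 5
G0 Z5.75
G0 X0.00 Y0.00
G1 X21.38 Y0.00
G1 X21.38 Y1.64
G1 X0.00 Y1.64
G1 X0.00 Y0.00
M2 ; end

The solid is a wedge (ramp): 21.4 × 9.82 mm base, rising to 6.9 mm along the y=0 edge and sloping linearly to z=0 at y=9.82. Slicing at Δz = 1.15 mm — 6 equal slices spanning the solid's height, so layer i sits at z = i·h/6 — gives 5 non-empty perimeters. Each is a 4-segment closed polygon; G0 lifts to the layer z and rapids to the start vertex, then G1 traces the edges. The cross-section shrinks linearly with z (the slice at the apex is degenerate and omitted).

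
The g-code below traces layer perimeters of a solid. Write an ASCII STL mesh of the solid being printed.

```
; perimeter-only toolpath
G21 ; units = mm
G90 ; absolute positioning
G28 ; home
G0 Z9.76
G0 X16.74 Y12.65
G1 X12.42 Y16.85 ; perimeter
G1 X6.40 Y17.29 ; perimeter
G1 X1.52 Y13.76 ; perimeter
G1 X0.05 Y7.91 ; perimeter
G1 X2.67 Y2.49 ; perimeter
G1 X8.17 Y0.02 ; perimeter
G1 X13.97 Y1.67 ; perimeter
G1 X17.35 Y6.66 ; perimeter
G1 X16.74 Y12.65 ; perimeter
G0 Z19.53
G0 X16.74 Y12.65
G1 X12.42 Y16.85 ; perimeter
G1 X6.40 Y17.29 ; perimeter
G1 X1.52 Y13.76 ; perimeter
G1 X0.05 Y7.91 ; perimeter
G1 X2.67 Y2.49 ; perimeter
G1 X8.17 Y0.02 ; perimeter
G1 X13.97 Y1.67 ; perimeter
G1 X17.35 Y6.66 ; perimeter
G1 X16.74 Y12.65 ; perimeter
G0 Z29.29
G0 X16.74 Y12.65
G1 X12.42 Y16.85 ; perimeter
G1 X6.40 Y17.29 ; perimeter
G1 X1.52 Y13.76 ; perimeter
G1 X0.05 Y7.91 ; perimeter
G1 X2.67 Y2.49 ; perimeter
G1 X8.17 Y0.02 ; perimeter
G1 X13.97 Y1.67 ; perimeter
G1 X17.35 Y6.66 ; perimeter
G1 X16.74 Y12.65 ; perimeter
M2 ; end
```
solid part
  facet normal 0.0000 0.0000 -1.0000
    outer loop
      vertex 6.40 17.29 0.00
      vertex 12.42 16.85 0.00
      vertex 16.74 12.65 0.00
    endloop
  endfacet
  facet normal 0.0000 0.0000 -1.0000
    outer loop
      vertex 1.52 13.76 0.00
      vertex 6.40 17.29 0.00
      vertex 16.74 12.65 0.00
    endloop
  endfacet
  facet normal 0.0000 0.0000 -1.0000
    outer loop
      vertex 0.05 7.91 0.00
      vertex 1.52 13.76 0.00
      vertex 16.74 12.65 0.00
    endloop
  endfacet
  facet normal 0.0000 0.0000 -1.0000
    outer loop
      vertex 2.67 2.49 0.00
      vertex 0.05 7.91 0.00
      vertex 16.74 12.65 0.00
    endloop
  endfacet
  facet normal 0.0000 0.0000 -1.0000
    outer loop
      vertex 8.17 0.02 0.00
      vertex 2.67 2.49 0.00
      vertex 16.74 12.65 0.00
    endloop
  endfacet
  facet normal 0.0000 0.0000 -1.0000
    outer loop
      vertex 13.97 1.67 0.00
      vertex 8.17 0.02 0.00
      vertex 16.74 12.65 0.00
    endloop
  endfacet
  facet normal 0.0000 0.0000 -1.0000
    outer loop
      vertex 17.35 6.66 0.00
      vertex 13.97 1.67 0.00
      vertex 16.74 12.65 0.00
    endloop
  endfacet
  facet normal 0.0000 0.0000 1.0000
    outer loop
      vertex 16.74 12.65 29.29
      vertex 12.42 16.85 29.29
      vertex 6.40 17.29 29.29
    endloop
  endfacet
  facet normal 0.0000 0.0000 1.0000
    outer loop
      vertex 16.74 12.65 29.29
      vertex 6.40 17.29 29.29
      vertex 1.52 13.76 29.29
    endloop
  endfacet
  facet normal 0.0000 0.0000 1.0000
    outer loop
      vertex 16.74 12.65 29.29
      vertex 1.52 13.76 29.29
      vertex 0.05 7.91 29.29
    endloop
  endfacet
  facet normal 0.0000 0.0000 1.0000
    outer loop
      vertex 16.74 12.65 29.29
      vertex 0.05 7.91 29.29
      vertex 2.67 2.49 29.29
    endloop
  endfacet
  facet normal 0.0000 0.0000 1.0000
    outer loop
      vertex 16.74 12.65 29.29
      vertex 2.67 2.49 29.29
      vertex 8.17 0.02 29.29
    endloop
  endfacet
  facet normal 0.0000 0.0000 1.0000
    outer loop
      vertex 16.74 12.65 29.29
      vertex 8.17 0.02 29.29
      vertex 13.97 1.67 29.29
    endloop
  endfacet
  facet normal 0.0000 0.0000 1.0000
    outer loop
      vertex 16.74 12.65 29.29
      vertex 13.97 1.67 29.29
      vertex 17.35 6.66 29.29
    endloop
  endfacet
  facet normal 0.6971 0.7170 0.0000
    outer loop
      vertex 16.74 12.65 0.00
      vertex 12.42 16.85 0.00
      vertex 12.42 16.85 29.29
    endloop
  endfacet
  facet normal 0.6971 0.7170 0.0000
    outer loop
      vertex 16.74 12.65 0.00
      vertex 12.42 16.85 29.29
      vertex 16.74 12.65 29.29
    endloop
  endfacet
  facet normal 0.0729 0.9973 0.0000
    outer loop
      vertex 12.42 16.85 0.00
      vertex 6.40 17.29 0.00
      vertex 6.40 17.29 29.29
    endloop
  endfacet
  facet normal 0.0729 0.9973 0.0000
    outer loop
      vertex 12.42 16.85 0.00
      vertex 6.40 17.29 29.29
      vertex 12.42 16.85 29.29
    endloop
  endfacet
  facet normal -0.5861 0.8102 0.0000
    outer loop
      vertex 6.40 17.29 0.00
      vertex 1.52 13.76 0.00
      vertex 1.52 13.76 29.29
    endloop
  endfacet
  facet normal -0.5861 0.8102 0.0000
    outer loop
      vertex 6.40 17.29 0.00
      vertex 1.52 13.76 29.29
      vertex 6.40 17.29 29.29
    endloop
  endfacet
  facet normal -0.9698 0.2437 0.0000
    outer loop
      vertex 1.52 13.76 0.00
      vertex 0.05 7.91 0.00
      vertex 0.05 7.91 29.29
    endloop
  endfacet
  facet normal -0.9698 0.2437 0.0000
    outer loop
      vertex 1.52 13.76 0.00
      vertex 0.05 7.91 29.29
      vertex 1.52 13.76 29.29
    endloop
  endfacet
  facet normal -0.9003 -0.4352 0.0000
    outer loop
      vertex 0.05 7.91 0.00
      vertex 2.67 2.49 0.00
      vertex 2.67 2.49 29.29
    endloop
  endfacet
  facet normal -0.9003 -0.4352 0.0000
    outer loop
      vertex 0.05 7.91 0.00
      vertex 2.67 2.49 29.29
      vertex 0.05 7.91 29.29
    endloop
  endfacet
  facet normal -0.4097 -0.9122 0.0000
    outer loop
      vertex 2.67 2.49 0.00
      vertex 8.17 0.02 0.00
      vertex 8.17 0.02 29.29
    endloop
  endfacet
  facet normal -0.4097 -0.9122 0.0000
    outer loop
      vertex 2.67 2.49 0.00
      vertex 8.17 0.02 29.29
      vertex 2.67 2.49 29.29
    endloop
  endfacet
  facet normal 0.2736 -0.9618 0.0000
    outer loop
      vertex 8.17 0.02 0.00
      vertex 13.97 1.67 0.00
      vertex 13.97 1.67 29.29
    endloop
  endfacet
  facet normal 0.2736 -0.9618 0.0000
    outer loop
      vertex 8.17 0.02 0.00
      vertex 13.97 1.67 29.29
      vertex 8.17 0.02 29.29
    endloop
  endfacet
  facet normal 0.8279 -0.5608 0.0000
    outer loop
      vertex 13.97 1.67 0.00
      vertex 17.35 6.66 0.00
      vertex 17.35 6.66 29.29
    endloop
  endfacet
  facet normal 0.8279 -0.5608 0.0000
    outer loop
      vertex 13.97 1.67 0.00
      vertex 17.35 6.66 29.29
      vertex 13.97 1.67 29.29
    endloop
  endfacet
  facet normal 0.9949 0.1013 0.0000
    outer loop
      vertex 17.35 6.66 0.00
      vertex 16.74 12.65 0.00
      vertex 16.74 12.65 29.29
    endloop
  endfacet
  facet normal 0.9949 0.1013 0.0000
    outer loop
      vertex 17.35 6.66 0.00
      vertex 16.74 12.65 29.29
      vertex 17.35 6.66 29.29
    endloop
  endfacet
endsolid part

The G0 Z moves step by Δz≈9.76 mm. Every layer's G1 loop is the same polygon, so the solid is a straight extrusion of it from z=0 to z≈29.3. Closing with flat bottom and top caps and triangulating gives 32 facets — a regular 9-sided prism (a cylinder approximated with 9 flat sides), circumscribed radius ≈ 8.81 mm, height ≈ 29.3 mm.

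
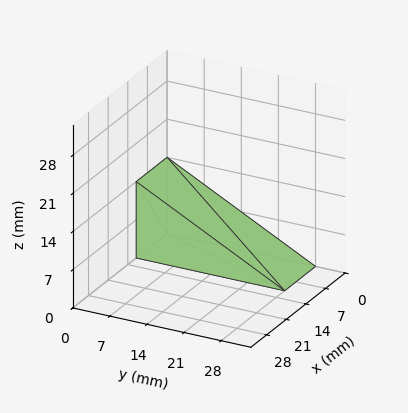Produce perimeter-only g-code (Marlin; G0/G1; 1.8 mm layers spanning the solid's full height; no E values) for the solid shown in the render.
Reading the render: the shape is a wedge (ramp): 11 × 28 mm base, rising to 14 mm along the y=0 edge and sloping linearly to z=0 at y=28 (dimensions read to the nearest mm from the axis ticks). For the g-code, the solid's height is divided into equal slices at the stated Δz and each level perimeter traced with G1 moves after a G0 lift.

; perimeter-only toolpath
G21 ; units = mm
G90 ; absolute positioning
G28 ; home
; layer 1
G0 Z1.8
G0 X0.0 Y0.0
G1 X11.0 Y0.0
G1 X11.0 Y24.5
G1 X0.0 Y24.5
G1 X0.0 Y0.0
; layer 2
G0 Z3.5
G0 X0.0 Y0.0
G1 X11.0 Y0.0
G1 X11.0 Y21.0
G1 X0.0 Y21.0
G1 X0.0 Y0.0
; layer 3
G0 Z5.2
G0 X0.0 Y0.0
G1 X11.0 Y0.0
G1 X11.0 Y17.5
G1 X0.0 Y17.5
G1 X0.0 Y0.0
; layer 4
G0 Z7.0
G0 X0.0 Y0.0
G1 X11.0 Y0.0
G1 X11.0 Y14.0
G1 X0.0 Y14.0
G1 X0.0 Y0.0
; layer 5
G0 Z8.8
G0 X0.0 Y0.0
G1 X11.0 Y0.0
G1 X11.0 Y10.5
G1 X0.0 Y10.5
G1 X0.0 Y0.0
; layer 6
G0 Z10.5
G0 X0.0 Y0.0
G1 X11.0 Y0.0
G1 X11.0 Y7.0
G1 X0.0 Y7.0
G1 X0.0 Y0.0
; layer 7
G0 Z12.2
G0 X0.0 Y0.0
G1 X11.0 Y0.0
G1 X11.0 Y3.5
G1 X0.0 Y3.5
G1 X0.0 Y0.0
M2 ; end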